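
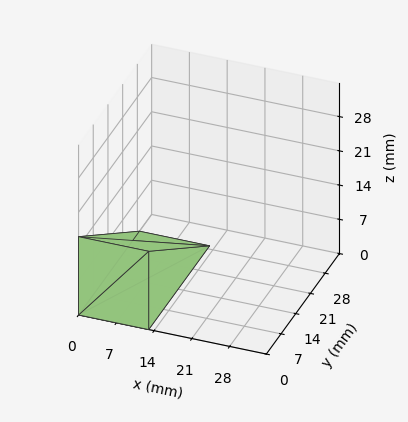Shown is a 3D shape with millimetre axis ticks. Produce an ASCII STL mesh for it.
Reading the render: the shape is a wedge (ramp): 13 × 29 mm base, rising to 16 mm along the y=0 edge and sloping linearly to z=0 at y=29 (dimensions read to the nearest mm from the axis ticks). For the STL, each face is triangulated and given an outward normal.

solid part
  facet normal 0.0000 0.0000 -1.0000
    outer loop
      vertex 13.0 29.0 0.0
      vertex 13.0 0.0 0.0
      vertex 0.0 0.0 0.0
    endloop
  endfacet
  facet normal 0.0000 0.0000 -1.0000
    outer loop
      vertex 0.0 29.0 0.0
      vertex 13.0 29.0 0.0
      vertex 0.0 0.0 0.0
    endloop
  endfacet
  facet normal 0.0000 -1.0000 0.0000
    outer loop
      vertex 0.0 0.0 0.0
      vertex 13.0 0.0 0.0
      vertex 13.0 0.0 16.0
    endloop
  endfacet
  facet normal 0.0000 -1.0000 0.0000
    outer loop
      vertex 0.0 0.0 0.0
      vertex 13.0 0.0 16.0
      vertex 0.0 0.0 16.0
    endloop
  endfacet
  facet normal 0.0000 0.4831 0.8756
    outer loop
      vertex 0.0 0.0 16.0
      vertex 13.0 0.0 16.0
      vertex 13.0 29.0 0.0
    endloop
  endfacet
  facet normal 0.0000 0.4831 0.8756
    outer loop
      vertex 0.0 0.0 16.0
      vertex 13.0 29.0 0.0
      vertex 0.0 29.0 0.0
    endloop
  endfacet
  facet normal -1.0000 0.0000 0.0000
    outer loop
      vertex 0.0 0.0 16.0
      vertex 0.0 29.0 0.0
      vertex 0.0 0.0 0.0
    endloop
  endfacet
  facet normal 1.0000 0.0000 0.0000
    outer loop
      vertex 13.0 0.0 0.0
      vertex 13.0 29.0 0.0
      vertex 13.0 0.0 16.0
    endloop
  endfacet
endsolid part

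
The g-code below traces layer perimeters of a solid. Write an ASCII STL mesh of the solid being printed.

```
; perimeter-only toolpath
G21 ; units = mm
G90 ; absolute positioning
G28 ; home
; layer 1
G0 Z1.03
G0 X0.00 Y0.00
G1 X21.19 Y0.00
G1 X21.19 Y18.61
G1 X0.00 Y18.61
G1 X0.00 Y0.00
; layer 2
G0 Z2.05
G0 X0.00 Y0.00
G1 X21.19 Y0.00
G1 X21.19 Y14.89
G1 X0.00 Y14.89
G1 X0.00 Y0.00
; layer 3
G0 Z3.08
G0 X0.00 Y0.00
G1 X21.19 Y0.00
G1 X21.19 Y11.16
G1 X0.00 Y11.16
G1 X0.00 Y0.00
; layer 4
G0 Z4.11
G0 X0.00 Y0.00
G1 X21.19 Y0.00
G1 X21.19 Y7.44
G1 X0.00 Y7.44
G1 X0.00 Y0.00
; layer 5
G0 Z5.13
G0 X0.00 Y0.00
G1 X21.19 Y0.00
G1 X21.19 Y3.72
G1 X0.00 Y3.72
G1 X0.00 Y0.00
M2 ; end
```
solid part
  facet normal 0.0000 0.0000 -1.0000
    outer loop
      vertex 21.19 22.33 0.00
      vertex 21.19 0.00 0.00
      vertex 0.00 0.00 0.00
    endloop
  endfacet
  facet normal 0.0000 0.0000 -1.0000
    outer loop
      vertex 0.00 22.33 0.00
      vertex 21.19 22.33 0.00
      vertex 0.00 0.00 0.00
    endloop
  endfacet
  facet normal 0.0000 -1.0000 0.0000
    outer loop
      vertex 0.00 0.00 0.00
      vertex 21.19 0.00 0.00
      vertex 21.19 0.00 6.16
    endloop
  endfacet
  facet normal 0.0000 -1.0000 0.0000
    outer loop
      vertex 0.00 0.00 0.00
      vertex 21.19 0.00 6.16
      vertex 0.00 0.00 6.16
    endloop
  endfacet
  facet normal 0.0000 0.2659 0.9640
    outer loop
      vertex 0.00 0.00 6.16
      vertex 21.19 0.00 6.16
      vertex 21.19 22.33 0.00
    endloop
  endfacet
  facet normal 0.0000 0.2659 0.9640
    outer loop
      vertex 0.00 0.00 6.16
      vertex 21.19 22.33 0.00
      vertex 0.00 22.33 0.00
    endloop
  endfacet
  facet normal -1.0000 0.0000 0.0000
    outer loop
      vertex 0.00 0.00 6.16
      vertex 0.00 22.33 0.00
      vertex 0.00 0.00 0.00
    endloop
  endfacet
  facet normal 1.0000 0.0000 0.0000
    outer loop
      vertex 21.19 0.00 0.00
      vertex 21.19 22.33 0.00
      vertex 21.19 0.00 6.16
    endloop
  endfacet
endsolid part

The G0 Z moves step by Δz≈1.03 mm. The G1 loops shrink linearly with z, so the solid tapers from its base footprint up to z≈6.16. Closing with a flat bottom cap and the tapered top and triangulating gives 8 facets — a wedge (ramp): 21.2 × 22.3 mm base, rising to 6.16 mm along the y=0 edge and sloping linearly to z=0 at y=22.3.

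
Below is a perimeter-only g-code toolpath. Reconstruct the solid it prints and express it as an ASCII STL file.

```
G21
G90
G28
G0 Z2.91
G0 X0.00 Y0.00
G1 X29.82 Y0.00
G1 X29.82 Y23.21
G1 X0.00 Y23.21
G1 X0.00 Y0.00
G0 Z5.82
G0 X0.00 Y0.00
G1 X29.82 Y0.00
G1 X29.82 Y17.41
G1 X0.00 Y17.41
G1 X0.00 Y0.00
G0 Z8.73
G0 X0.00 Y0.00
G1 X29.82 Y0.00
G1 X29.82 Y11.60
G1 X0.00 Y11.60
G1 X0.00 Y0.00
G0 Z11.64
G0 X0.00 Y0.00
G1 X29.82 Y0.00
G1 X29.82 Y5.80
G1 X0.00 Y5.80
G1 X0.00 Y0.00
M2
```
solid part
  facet normal 0.0000 0.0000 -1.0000
    outer loop
      vertex 29.82 29.01 0.00
      vertex 29.82 0.00 0.00
      vertex 0.00 0.00 0.00
    endloop
  endfacet
  facet normal 0.0000 0.0000 -1.0000
    outer loop
      vertex 0.00 29.01 0.00
      vertex 29.82 29.01 0.00
      vertex 0.00 0.00 0.00
    endloop
  endfacet
  facet normal 0.0000 -1.0000 0.0000
    outer loop
      vertex 0.00 0.00 0.00
      vertex 29.82 0.00 0.00
      vertex 29.82 0.00 14.55
    endloop
  endfacet
  facet normal 0.0000 -1.0000 0.0000
    outer loop
      vertex 0.00 0.00 0.00
      vertex 29.82 0.00 14.55
      vertex 0.00 0.00 14.55
    endloop
  endfacet
  facet normal 0.0000 0.4483 0.8939
    outer loop
      vertex 0.00 0.00 14.55
      vertex 29.82 0.00 14.55
      vertex 29.82 29.01 0.00
    endloop
  endfacet
  facet normal 0.0000 0.4483 0.8939
    outer loop
      vertex 0.00 0.00 14.55
      vertex 29.82 29.01 0.00
      vertex 0.00 29.01 0.00
    endloop
  endfacet
  facet normal -1.0000 0.0000 0.0000
    outer loop
      vertex 0.00 0.00 14.55
      vertex 0.00 29.01 0.00
      vertex 0.00 0.00 0.00
    endloop
  endfacet
  facet normal 1.0000 0.0000 0.0000
    outer loop
      vertex 29.82 0.00 0.00
      vertex 29.82 29.01 0.00
      vertex 29.82 0.00 14.55
    endloop
  endfacet
endsolid part

The G0 Z moves step by Δz≈2.91 mm. The G1 loops shrink linearly with z, so the solid tapers from its base footprint up to z≈14.6. Closing with a flat bottom cap and the tapered top and triangulating gives 8 facets — a wedge (ramp): 29.8 × 29 mm base, rising to 14.6 mm along the y=0 edge and sloping linearly to z=0 at y=29.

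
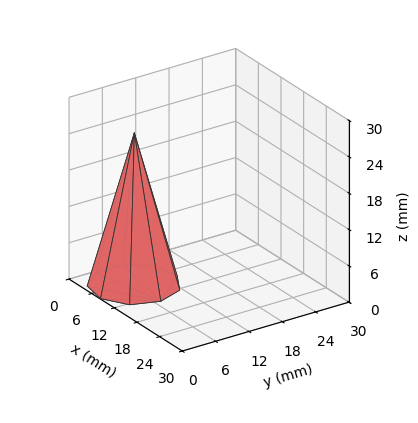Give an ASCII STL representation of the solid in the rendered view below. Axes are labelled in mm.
Reading the render: the shape is a regular 9-sided pyramid, base circumscribed radius ≈ 7 mm, apex at z ≈ 25 mm (dimensions read to the nearest mm from the axis ticks). For the STL, each face is triangulated and given an outward normal.

solid part
  facet normal 0.0000 0.0000 -1.0000
    outer loop
      vertex 8.2 13.9 0.0
      vertex 12.4 11.5 0.0
      vertex 14.0 7.0 0.0
    endloop
  endfacet
  facet normal 0.0000 0.0000 -1.0000
    outer loop
      vertex 3.5 13.1 0.0
      vertex 8.2 13.9 0.0
      vertex 14.0 7.0 0.0
    endloop
  endfacet
  facet normal 0.0000 0.0000 -1.0000
    outer loop
      vertex 0.4 9.4 0.0
      vertex 3.5 13.1 0.0
      vertex 14.0 7.0 0.0
    endloop
  endfacet
  facet normal 0.0000 0.0000 -1.0000
    outer loop
      vertex 0.4 4.6 0.0
      vertex 0.4 9.4 0.0
      vertex 14.0 7.0 0.0
    endloop
  endfacet
  facet normal 0.0000 0.0000 -1.0000
    outer loop
      vertex 3.5 0.9 0.0
      vertex 0.4 4.6 0.0
      vertex 14.0 7.0 0.0
    endloop
  endfacet
  facet normal 0.0000 0.0000 -1.0000
    outer loop
      vertex 8.2 0.1 0.0
      vertex 3.5 0.9 0.0
      vertex 14.0 7.0 0.0
    endloop
  endfacet
  facet normal 0.0000 0.0000 -1.0000
    outer loop
      vertex 12.4 2.5 0.0
      vertex 8.2 0.1 0.0
      vertex 14.0 7.0 0.0
    endloop
  endfacet
  facet normal 0.9110 0.3239 0.2551
    outer loop
      vertex 14.0 7.0 0.0
      vertex 12.4 11.5 0.0
      vertex 7.0 7.0 25.0
    endloop
  endfacet
  facet normal 0.4798 0.8396 0.2548
    outer loop
      vertex 12.4 11.5 0.0
      vertex 8.2 13.9 0.0
      vertex 7.0 7.0 25.0
    endloop
  endfacet
  facet normal -0.1622 0.9532 0.2553
    outer loop
      vertex 8.2 13.9 0.0
      vertex 3.5 13.1 0.0
      vertex 7.0 7.0 25.0
    endloop
  endfacet
  facet normal -0.7411 0.6209 0.2553
    outer loop
      vertex 3.5 13.1 0.0
      vertex 0.4 9.4 0.0
      vertex 7.0 7.0 25.0
    endloop
  endfacet
  facet normal -0.9669 0.0000 0.2553
    outer loop
      vertex 0.4 9.4 0.0
      vertex 0.4 4.6 0.0
      vertex 7.0 7.0 25.0
    endloop
  endfacet
  facet normal -0.7411 -0.6209 0.2553
    outer loop
      vertex 0.4 4.6 0.0
      vertex 3.5 0.9 0.0
      vertex 7.0 7.0 25.0
    endloop
  endfacet
  facet normal -0.1622 -0.9532 0.2553
    outer loop
      vertex 3.5 0.9 0.0
      vertex 8.2 0.1 0.0
      vertex 7.0 7.0 25.0
    endloop
  endfacet
  facet normal 0.4798 -0.8396 0.2548
    outer loop
      vertex 8.2 0.1 0.0
      vertex 12.4 2.5 0.0
      vertex 7.0 7.0 25.0
    endloop
  endfacet
  facet normal 0.9110 -0.3239 0.2551
    outer loop
      vertex 12.4 2.5 0.0
      vertex 14.0 7.0 0.0
      vertex 7.0 7.0 25.0
    endloop
  endfacet
endsolid part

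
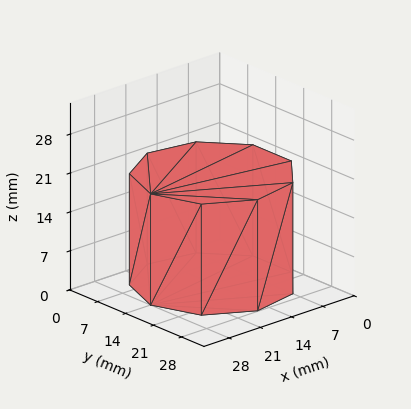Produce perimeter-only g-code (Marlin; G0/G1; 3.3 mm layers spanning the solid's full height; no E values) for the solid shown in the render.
Reading the render: the shape is a regular 9-sided prism (a cylinder approximated with 9 flat sides), circumscribed radius ≈ 14 mm, height ≈ 20 mm (dimensions read to the nearest mm from the axis ticks). For the g-code, the solid's height is divided into equal slices at the stated Δz and each level perimeter traced with G1 moves after a G0 lift.

; perimeter-only toolpath
G21 ; units = mm
G90 ; absolute positioning
G28 ; home
; layer 1
G0 Z3.3
G0 X28.0 Y14.0
G1 X24.7 Y23.0
G1 X16.4 Y27.8
G1 X7.0 Y26.1
G1 X0.8 Y18.8
G1 X0.8 Y9.2
G1 X7.0 Y1.9
G1 X16.4 Y0.2
G1 X24.7 Y5.0
G1 X28.0 Y14.0
; layer 2
G0 Z6.7
G0 X28.0 Y14.0
G1 X24.7 Y23.0
G1 X16.4 Y27.8
G1 X7.0 Y26.1
G1 X0.8 Y18.8
G1 X0.8 Y9.2
G1 X7.0 Y1.9
G1 X16.4 Y0.2
G1 X24.7 Y5.0
G1 X28.0 Y14.0
; layer 3
G0 Z10.0
G0 X28.0 Y14.0
G1 X24.7 Y23.0
G1 X16.4 Y27.8
G1 X7.0 Y26.1
G1 X0.8 Y18.8
G1 X0.8 Y9.2
G1 X7.0 Y1.9
G1 X16.4 Y0.2
G1 X24.7 Y5.0
G1 X28.0 Y14.0
; layer 4
G0 Z13.3
G0 X28.0 Y14.0
G1 X24.7 Y23.0
G1 X16.4 Y27.8
G1 X7.0 Y26.1
G1 X0.8 Y18.8
G1 X0.8 Y9.2
G1 X7.0 Y1.9
G1 X16.4 Y0.2
G1 X24.7 Y5.0
G1 X28.0 Y14.0
; layer 5
G0 Z16.7
G0 X28.0 Y14.0
G1 X24.7 Y23.0
G1 X16.4 Y27.8
G1 X7.0 Y26.1
G1 X0.8 Y18.8
G1 X0.8 Y9.2
G1 X7.0 Y1.9
G1 X16.4 Y0.2
G1 X24.7 Y5.0
G1 X28.0 Y14.0
; layer 6
G0 Z20.0
G0 X28.0 Y14.0
G1 X24.7 Y23.0
G1 X16.4 Y27.8
G1 X7.0 Y26.1
G1 X0.8 Y18.8
G1 X0.8 Y9.2
G1 X7.0 Y1.9
G1 X16.4 Y0.2
G1 X24.7 Y5.0
G1 X28.0 Y14.0
M2 ; end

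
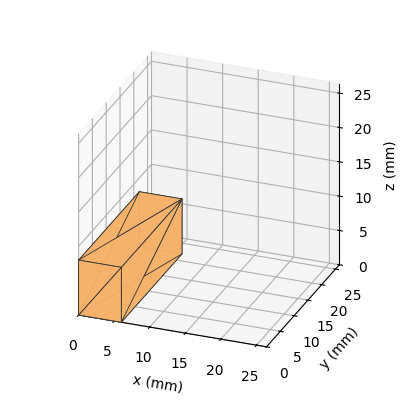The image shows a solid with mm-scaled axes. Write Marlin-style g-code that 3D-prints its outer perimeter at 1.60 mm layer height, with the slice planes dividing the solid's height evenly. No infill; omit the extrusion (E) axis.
Reading the render: the shape is a rectangular box, roughly 6 × 22 mm footprint and 8 mm tall (dimensions read to the nearest mm from the axis ticks). For the g-code, the solid's height is divided into equal slices at the stated Δz and each level perimeter traced with G1 moves after a G0 lift.

; perimeter-only toolpath
G21 ; units = mm
G90 ; absolute positioning
G28 ; home
; layer 1
G0 Z1.60
G0 X0.00 Y0.00
G1 X6.00 Y0.00
G1 X6.00 Y22.00
G1 X0.00 Y22.00
G1 X0.00 Y0.00
; layer 2
G0 Z3.20
G0 X0.00 Y0.00
G1 X6.00 Y0.00
G1 X6.00 Y22.00
G1 X0.00 Y22.00
G1 X0.00 Y0.00
; layer 3
G0 Z4.80
G0 X0.00 Y0.00
G1 X6.00 Y0.00
G1 X6.00 Y22.00
G1 X0.00 Y22.00
G1 X0.00 Y0.00
; layer 4
G0 Z6.40
G0 X0.00 Y0.00
G1 X6.00 Y0.00
G1 X6.00 Y22.00
G1 X0.00 Y22.00
G1 X0.00 Y0.00
; layer 5
G0 Z8.00
G0 X0.00 Y0.00
G1 X6.00 Y0.00
G1 X6.00 Y22.00
G1 X0.00 Y22.00
G1 X0.00 Y0.00
M2 ; end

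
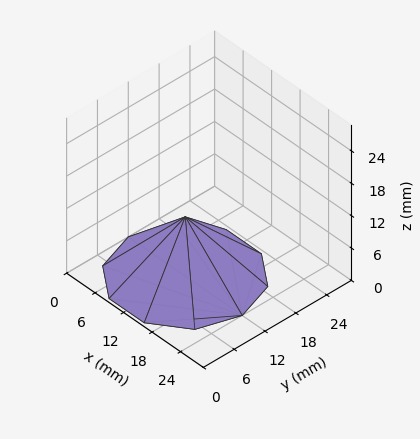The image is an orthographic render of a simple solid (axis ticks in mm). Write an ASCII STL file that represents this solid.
Reading the render: the shape is a regular 10-sided pyramid, base circumscribed radius ≈ 12 mm, apex at z ≈ 11 mm (dimensions read to the nearest mm from the axis ticks). For the STL, each face is triangulated and given an outward normal.

solid part
  facet normal 0.0000 0.0000 -1.0000
    outer loop
      vertex 15.7 23.4 0.0
      vertex 21.7 19.1 0.0
      vertex 24.0 12.0 0.0
    endloop
  endfacet
  facet normal 0.0000 0.0000 -1.0000
    outer loop
      vertex 8.3 23.4 0.0
      vertex 15.7 23.4 0.0
      vertex 24.0 12.0 0.0
    endloop
  endfacet
  facet normal 0.0000 0.0000 -1.0000
    outer loop
      vertex 2.3 19.1 0.0
      vertex 8.3 23.4 0.0
      vertex 24.0 12.0 0.0
    endloop
  endfacet
  facet normal 0.0000 0.0000 -1.0000
    outer loop
      vertex 0.0 12.0 0.0
      vertex 2.3 19.1 0.0
      vertex 24.0 12.0 0.0
    endloop
  endfacet
  facet normal 0.0000 0.0000 -1.0000
    outer loop
      vertex 2.3 4.9 0.0
      vertex 0.0 12.0 0.0
      vertex 24.0 12.0 0.0
    endloop
  endfacet
  facet normal 0.0000 0.0000 -1.0000
    outer loop
      vertex 8.3 0.6 0.0
      vertex 2.3 4.9 0.0
      vertex 24.0 12.0 0.0
    endloop
  endfacet
  facet normal 0.0000 0.0000 -1.0000
    outer loop
      vertex 15.7 0.6 0.0
      vertex 8.3 0.6 0.0
      vertex 24.0 12.0 0.0
    endloop
  endfacet
  facet normal 0.0000 0.0000 -1.0000
    outer loop
      vertex 21.7 4.9 0.0
      vertex 15.7 0.6 0.0
      vertex 24.0 12.0 0.0
    endloop
  endfacet
  facet normal 0.6601 0.2138 0.7201
    outer loop
      vertex 24.0 12.0 0.0
      vertex 21.7 19.1 0.0
      vertex 12.0 12.0 11.0
    endloop
  endfacet
  facet normal 0.4041 0.5638 0.7203
    outer loop
      vertex 21.7 19.1 0.0
      vertex 15.7 23.4 0.0
      vertex 12.0 12.0 11.0
    endloop
  endfacet
  facet normal 0.0000 0.6944 0.7196
    outer loop
      vertex 15.7 23.4 0.0
      vertex 8.3 23.4 0.0
      vertex 12.0 12.0 11.0
    endloop
  endfacet
  facet normal -0.4041 0.5638 0.7203
    outer loop
      vertex 8.3 23.4 0.0
      vertex 2.3 19.1 0.0
      vertex 12.0 12.0 11.0
    endloop
  endfacet
  facet normal -0.6601 0.2138 0.7201
    outer loop
      vertex 2.3 19.1 0.0
      vertex 0.0 12.0 0.0
      vertex 12.0 12.0 11.0
    endloop
  endfacet
  facet normal -0.6601 -0.2138 0.7201
    outer loop
      vertex 0.0 12.0 0.0
      vertex 2.3 4.9 0.0
      vertex 12.0 12.0 11.0
    endloop
  endfacet
  facet normal -0.4041 -0.5638 0.7203
    outer loop
      vertex 2.3 4.9 0.0
      vertex 8.3 0.6 0.0
      vertex 12.0 12.0 11.0
    endloop
  endfacet
  facet normal 0.0000 -0.6944 0.7196
    outer loop
      vertex 8.3 0.6 0.0
      vertex 15.7 0.6 0.0
      vertex 12.0 12.0 11.0
    endloop
  endfacet
  facet normal 0.4041 -0.5638 0.7203
    outer loop
      vertex 15.7 0.6 0.0
      vertex 21.7 4.9 0.0
      vertex 12.0 12.0 11.0
    endloop
  endfacet
  facet normal 0.6601 -0.2138 0.7201
    outer loop
      vertex 21.7 4.9 0.0
      vertex 24.0 12.0 0.0
      vertex 12.0 12.0 11.0
    endloop
  endfacet
endsolid part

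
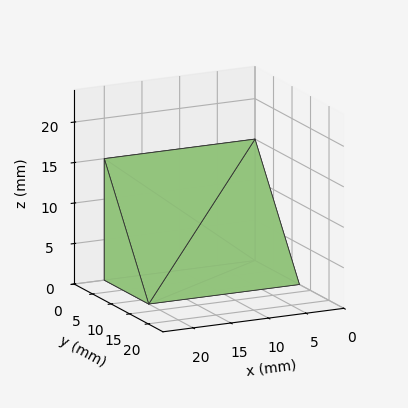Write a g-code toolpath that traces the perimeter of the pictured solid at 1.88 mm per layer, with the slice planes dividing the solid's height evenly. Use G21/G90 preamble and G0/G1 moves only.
Reading the render: the shape is a wedge (ramp): 20 × 12 mm base, rising to 15 mm along the y=0 edge and sloping linearly to z=0 at y=12 (dimensions read to the nearest mm from the axis ticks). For the g-code, the solid's height is divided into equal slices at the stated Δz and each level perimeter traced with G1 moves after a G0 lift.

; perimeter-only toolpath
G21 ; units = mm
G90 ; absolute positioning
G28 ; home
; layer 1
G0 Z1.88
G0 X0.00 Y0.00
G1 X20.00 Y0.00
G1 X20.00 Y10.50
G1 X0.00 Y10.50
G1 X0.00 Y0.00
; layer 2
G0 Z3.75
G0 X0.00 Y0.00
G1 X20.00 Y0.00
G1 X20.00 Y9.00
G1 X0.00 Y9.00
G1 X0.00 Y0.00
; layer 3
G0 Z5.62
G0 X0.00 Y0.00
G1 X20.00 Y0.00
G1 X20.00 Y7.50
G1 X0.00 Y7.50
G1 X0.00 Y0.00
; layer 4
G0 Z7.50
G0 X0.00 Y0.00
G1 X20.00 Y0.00
G1 X20.00 Y6.00
G1 X0.00 Y6.00
G1 X0.00 Y0.00
; layer 5
G0 Z9.38
G0 X0.00 Y0.00
G1 X20.00 Y0.00
G1 X20.00 Y4.50
G1 X0.00 Y4.50
G1 X0.00 Y0.00
; layer 6
G0 Z11.25
G0 X0.00 Y0.00
G1 X20.00 Y0.00
G1 X20.00 Y3.00
G1 X0.00 Y3.00
G1 X0.00 Y0.00
; layer 7
G0 Z13.12
G0 X0.00 Y0.00
G1 X20.00 Y0.00
G1 X20.00 Y1.50
G1 X0.00 Y1.50
G1 X0.00 Y0.00
M2 ; end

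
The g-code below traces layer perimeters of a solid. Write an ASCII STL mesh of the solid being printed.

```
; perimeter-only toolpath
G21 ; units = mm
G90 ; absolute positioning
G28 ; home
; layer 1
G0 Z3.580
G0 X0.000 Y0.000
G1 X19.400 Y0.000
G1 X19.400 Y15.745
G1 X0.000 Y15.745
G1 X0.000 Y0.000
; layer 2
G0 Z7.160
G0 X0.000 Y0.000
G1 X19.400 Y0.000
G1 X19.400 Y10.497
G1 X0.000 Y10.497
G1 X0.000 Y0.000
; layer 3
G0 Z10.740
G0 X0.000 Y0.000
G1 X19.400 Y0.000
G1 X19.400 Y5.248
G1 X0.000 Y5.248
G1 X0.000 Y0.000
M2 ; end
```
solid part
  facet normal 0.0000 0.0000 -1.0000
    outer loop
      vertex 19.400 20.994 0.000
      vertex 19.400 0.000 0.000
      vertex 0.000 0.000 0.000
    endloop
  endfacet
  facet normal 0.0000 0.0000 -1.0000
    outer loop
      vertex 0.000 20.994 0.000
      vertex 19.400 20.994 0.000
      vertex 0.000 0.000 0.000
    endloop
  endfacet
  facet normal 0.0000 -1.0000 0.0000
    outer loop
      vertex 0.000 0.000 0.000
      vertex 19.400 0.000 0.000
      vertex 19.400 0.000 14.320
    endloop
  endfacet
  facet normal 0.0000 -1.0000 0.0000
    outer loop
      vertex 0.000 0.000 0.000
      vertex 19.400 0.000 14.320
      vertex 0.000 0.000 14.320
    endloop
  endfacet
  facet normal 0.0000 0.5635 0.8261
    outer loop
      vertex 0.000 0.000 14.320
      vertex 19.400 0.000 14.320
      vertex 19.400 20.994 0.000
    endloop
  endfacet
  facet normal 0.0000 0.5635 0.8261
    outer loop
      vertex 0.000 0.000 14.320
      vertex 19.400 20.994 0.000
      vertex 0.000 20.994 0.000
    endloop
  endfacet
  facet normal -1.0000 0.0000 0.0000
    outer loop
      vertex 0.000 0.000 14.320
      vertex 0.000 20.994 0.000
      vertex 0.000 0.000 0.000
    endloop
  endfacet
  facet normal 1.0000 0.0000 0.0000
    outer loop
      vertex 19.400 0.000 0.000
      vertex 19.400 20.994 0.000
      vertex 19.400 0.000 14.320
    endloop
  endfacet
endsolid part

The G0 Z moves step by Δz≈3.580 mm. The G1 loops shrink linearly with z, so the solid tapers from its base footprint up to z≈14.3. Closing with a flat bottom cap and the tapered top and triangulating gives 8 facets — a wedge (ramp): 19.4 × 21 mm base, rising to 14.3 mm along the y=0 edge and sloping linearly to z=0 at y=21.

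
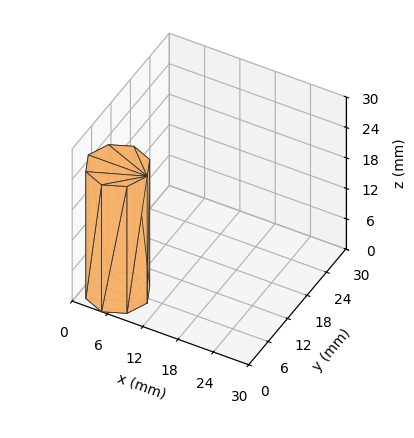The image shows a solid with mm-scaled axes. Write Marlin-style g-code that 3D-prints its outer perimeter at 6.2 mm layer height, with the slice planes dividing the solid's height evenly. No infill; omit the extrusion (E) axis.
Reading the render: the shape is a regular 8-sided prism (a cylinder approximated with 8 flat sides), circumscribed radius ≈ 5 mm, height ≈ 25 mm (dimensions read to the nearest mm from the axis ticks). For the g-code, the solid's height is divided into equal slices at the stated Δz and each level perimeter traced with G1 moves after a G0 lift.

; perimeter-only toolpath
G21 ; units = mm
G90 ; absolute positioning
G28 ; home
; layer 1
G0 Z6.2
G0 X10.0 Y5.0
G1 X8.5 Y8.5
G1 X5.0 Y10.0
G1 X1.5 Y8.5
G1 X0.0 Y5.0
G1 X1.5 Y1.5
G1 X5.0 Y0.0
G1 X8.5 Y1.5
G1 X10.0 Y5.0
; layer 2
G0 Z12.5
G0 X10.0 Y5.0
G1 X8.5 Y8.5
G1 X5.0 Y10.0
G1 X1.5 Y8.5
G1 X0.0 Y5.0
G1 X1.5 Y1.5
G1 X5.0 Y0.0
G1 X8.5 Y1.5
G1 X10.0 Y5.0
; layer 3
G0 Z18.8
G0 X10.0 Y5.0
G1 X8.5 Y8.5
G1 X5.0 Y10.0
G1 X1.5 Y8.5
G1 X0.0 Y5.0
G1 X1.5 Y1.5
G1 X5.0 Y0.0
G1 X8.5 Y1.5
G1 X10.0 Y5.0
; layer 4
G0 Z25.0
G0 X10.0 Y5.0
G1 X8.5 Y8.5
G1 X5.0 Y10.0
G1 X1.5 Y8.5
G1 X0.0 Y5.0
G1 X1.5 Y1.5
G1 X5.0 Y0.0
G1 X8.5 Y1.5
G1 X10.0 Y5.0
M2 ; end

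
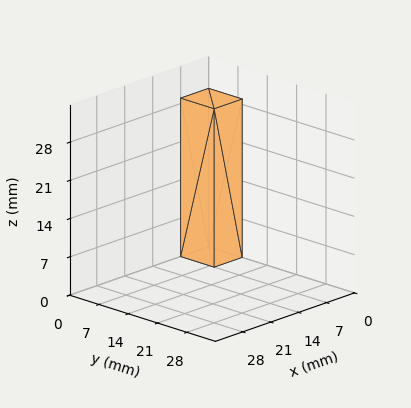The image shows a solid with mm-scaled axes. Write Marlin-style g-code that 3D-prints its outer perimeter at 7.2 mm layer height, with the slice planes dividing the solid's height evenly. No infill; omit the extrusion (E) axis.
Reading the render: the shape is a rectangular box, roughly 7 × 8 mm footprint and 29 mm tall (dimensions read to the nearest mm from the axis ticks). For the g-code, the solid's height is divided into equal slices at the stated Δz and each level perimeter traced with G1 moves after a G0 lift.

; perimeter-only toolpath
G21 ; units = mm
G90 ; absolute positioning
G28 ; home
; layer 1
G0 Z7.2
G0 X0.0 Y0.0
G1 X7.0 Y0.0
G1 X7.0 Y8.0
G1 X0.0 Y8.0
G1 X0.0 Y0.0
; layer 2
G0 Z14.5
G0 X0.0 Y0.0
G1 X7.0 Y0.0
G1 X7.0 Y8.0
G1 X0.0 Y8.0
G1 X0.0 Y0.0
; layer 3
G0 Z21.8
G0 X0.0 Y0.0
G1 X7.0 Y0.0
G1 X7.0 Y8.0
G1 X0.0 Y8.0
G1 X0.0 Y0.0
; layer 4
G0 Z29.0
G0 X0.0 Y0.0
G1 X7.0 Y0.0
G1 X7.0 Y8.0
G1 X0.0 Y8.0
G1 X0.0 Y0.0
M2 ; end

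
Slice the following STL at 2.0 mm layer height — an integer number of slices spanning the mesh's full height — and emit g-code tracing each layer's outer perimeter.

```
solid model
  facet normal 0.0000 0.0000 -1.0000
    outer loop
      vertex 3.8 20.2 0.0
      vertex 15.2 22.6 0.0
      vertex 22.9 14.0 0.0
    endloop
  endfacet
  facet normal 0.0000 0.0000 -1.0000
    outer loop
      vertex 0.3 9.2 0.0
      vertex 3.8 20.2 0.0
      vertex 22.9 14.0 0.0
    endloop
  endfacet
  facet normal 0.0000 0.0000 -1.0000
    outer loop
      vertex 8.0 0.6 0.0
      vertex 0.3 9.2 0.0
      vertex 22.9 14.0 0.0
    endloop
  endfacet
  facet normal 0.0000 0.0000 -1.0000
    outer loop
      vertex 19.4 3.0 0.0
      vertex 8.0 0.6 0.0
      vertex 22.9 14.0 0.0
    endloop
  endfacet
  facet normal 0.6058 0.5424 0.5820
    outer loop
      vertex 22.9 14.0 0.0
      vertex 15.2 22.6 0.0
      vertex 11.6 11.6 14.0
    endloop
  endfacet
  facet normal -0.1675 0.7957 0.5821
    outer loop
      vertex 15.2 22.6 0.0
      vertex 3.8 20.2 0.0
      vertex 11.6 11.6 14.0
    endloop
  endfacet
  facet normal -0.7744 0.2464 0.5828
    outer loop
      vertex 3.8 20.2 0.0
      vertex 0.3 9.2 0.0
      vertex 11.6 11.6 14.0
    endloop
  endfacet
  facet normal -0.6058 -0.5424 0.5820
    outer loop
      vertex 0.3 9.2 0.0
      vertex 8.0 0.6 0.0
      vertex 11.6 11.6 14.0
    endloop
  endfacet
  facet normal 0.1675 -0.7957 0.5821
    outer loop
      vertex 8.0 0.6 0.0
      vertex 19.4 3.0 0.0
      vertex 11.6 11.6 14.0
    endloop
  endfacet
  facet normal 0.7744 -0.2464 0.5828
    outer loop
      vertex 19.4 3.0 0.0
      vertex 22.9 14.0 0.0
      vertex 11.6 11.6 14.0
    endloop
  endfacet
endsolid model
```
; perimeter-only toolpath
G21 ; units = mm
G90 ; absolute positioning
G28 ; home
; layer 1
G0 Z2.0
G0 X21.3 Y13.7
G1 X14.7 Y21.0
G1 X4.9 Y19.0
G1 X1.9 Y9.5
G1 X8.5 Y2.2
G1 X18.3 Y4.2
G1 X21.3 Y13.7
; layer 2
G0 Z4.0
G0 X19.7 Y13.3
G1 X14.2 Y19.5
G1 X6.0 Y17.7
G1 X3.5 Y9.9
G1 X9.0 Y3.7
G1 X17.2 Y5.5
G1 X19.7 Y13.3
; layer 3
G0 Z6.0
G0 X18.1 Y13.0
G1 X13.7 Y17.9
G1 X7.1 Y16.5
G1 X5.1 Y10.2
G1 X9.5 Y5.3
G1 X16.1 Y6.7
G1 X18.1 Y13.0
; layer 4
G0 Z8.0
G0 X16.4 Y12.6
G1 X13.1 Y16.3
G1 X8.3 Y15.3
G1 X6.8 Y10.6
G1 X10.1 Y6.9
G1 X14.9 Y7.9
G1 X16.4 Y12.6
; layer 5
G0 Z10.0
G0 X14.8 Y12.3
G1 X12.6 Y14.7
G1 X9.4 Y14.1
G1 X8.4 Y10.9
G1 X10.6 Y8.5
G1 X13.8 Y9.1
G1 X14.8 Y12.3
; layer 6
G0 Z12.0
G0 X13.2 Y11.9
G1 X12.1 Y13.2
G1 X10.5 Y12.8
G1 X10.0 Y11.3
G1 X11.1 Y10.0
G1 X12.7 Y10.4
G1 X13.2 Y11.9
M2 ; end

The solid is a regular 6-sided pyramid, base circumscribed radius ≈ 11.6 mm, apex at z ≈ 14 mm. Slicing at Δz = 2.0 mm — 7 equal slices spanning the solid's height, so layer i sits at z = i·h/7 — gives 6 non-empty perimeters. Each is a 6-segment closed polygon; G0 lifts to the layer z and rapids to the start vertex, then G1 traces the edges. The cross-section shrinks linearly with z (the slice at the apex is degenerate and omitted).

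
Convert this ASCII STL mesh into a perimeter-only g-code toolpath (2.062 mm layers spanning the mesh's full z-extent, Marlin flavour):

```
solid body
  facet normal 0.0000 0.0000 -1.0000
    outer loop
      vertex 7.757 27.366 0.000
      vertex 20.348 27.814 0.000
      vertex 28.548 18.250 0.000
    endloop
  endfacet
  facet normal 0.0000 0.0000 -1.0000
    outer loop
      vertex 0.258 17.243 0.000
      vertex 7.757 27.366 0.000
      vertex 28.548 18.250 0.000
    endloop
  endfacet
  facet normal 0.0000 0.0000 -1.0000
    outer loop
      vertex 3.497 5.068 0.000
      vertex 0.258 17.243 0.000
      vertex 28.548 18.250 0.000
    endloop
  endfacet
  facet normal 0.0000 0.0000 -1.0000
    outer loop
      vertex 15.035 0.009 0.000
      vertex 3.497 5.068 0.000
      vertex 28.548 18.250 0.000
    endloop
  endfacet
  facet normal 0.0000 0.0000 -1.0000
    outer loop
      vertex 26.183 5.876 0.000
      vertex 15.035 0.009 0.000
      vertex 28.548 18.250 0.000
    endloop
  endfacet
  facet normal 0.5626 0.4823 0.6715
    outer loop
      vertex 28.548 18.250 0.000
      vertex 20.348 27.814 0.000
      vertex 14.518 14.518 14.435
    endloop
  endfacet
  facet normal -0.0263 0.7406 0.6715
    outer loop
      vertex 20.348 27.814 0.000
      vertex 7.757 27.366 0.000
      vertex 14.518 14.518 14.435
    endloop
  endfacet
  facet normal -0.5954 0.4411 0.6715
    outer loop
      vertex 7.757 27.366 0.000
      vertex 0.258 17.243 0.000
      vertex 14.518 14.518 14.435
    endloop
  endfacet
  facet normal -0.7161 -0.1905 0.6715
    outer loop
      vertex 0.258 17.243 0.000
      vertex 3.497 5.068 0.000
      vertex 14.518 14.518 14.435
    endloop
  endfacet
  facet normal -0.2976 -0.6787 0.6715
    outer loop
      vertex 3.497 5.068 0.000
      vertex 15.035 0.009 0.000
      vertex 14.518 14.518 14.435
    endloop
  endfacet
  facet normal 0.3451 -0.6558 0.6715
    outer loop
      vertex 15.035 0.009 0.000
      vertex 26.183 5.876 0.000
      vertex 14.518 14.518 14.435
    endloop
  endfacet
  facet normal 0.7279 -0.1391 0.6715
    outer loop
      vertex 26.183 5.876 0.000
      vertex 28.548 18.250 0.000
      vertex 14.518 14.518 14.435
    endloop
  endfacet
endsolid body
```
; perimeter-only toolpath
G21 ; units = mm
G90 ; absolute positioning
G28 ; home
; layer 1
G0 Z2.062
G0 X26.544 Y17.717
G1 X19.515 Y25.915
G1 X8.723 Y25.531
G1 X2.295 Y16.854
G1 X5.071 Y6.418
G1 X14.961 Y2.082
G1 X24.517 Y7.111
G1 X26.544 Y17.717
; layer 2
G0 Z4.124
G0 X24.539 Y17.184
G1 X18.682 Y24.015
G1 X9.689 Y23.695
G1 X4.332 Y16.464
G1 X6.646 Y7.768
G1 X14.887 Y4.154
G1 X22.850 Y8.345
G1 X24.539 Y17.184
; layer 3
G0 Z6.186
G0 X22.535 Y16.651
G1 X17.849 Y22.116
G1 X10.655 Y21.860
G1 X6.369 Y16.075
G1 X8.220 Y9.118
G1 X14.813 Y6.227
G1 X21.184 Y9.580
G1 X22.535 Y16.651
; layer 4
G0 Z8.249
G0 X20.531 Y16.117
G1 X17.017 Y20.216
G1 X11.620 Y20.024
G1 X8.407 Y15.686
G1 X9.795 Y10.468
G1 X14.740 Y8.300
G1 X19.517 Y10.814
G1 X20.531 Y16.117
; layer 5
G0 Z10.311
G0 X18.527 Y15.584
G1 X16.184 Y18.317
G1 X12.586 Y18.189
G1 X10.444 Y15.297
G1 X11.369 Y11.818
G1 X14.666 Y10.373
G1 X17.851 Y12.049
G1 X18.527 Y15.584
; layer 6
G0 Z12.373
G0 X16.522 Y15.051
G1 X15.351 Y16.417
G1 X13.552 Y16.353
G1 X12.481 Y14.907
G1 X12.944 Y13.168
G1 X14.592 Y12.445
G1 X16.184 Y13.283
G1 X16.522 Y15.051
M2 ; end

The solid is a regular 7-sided pyramid, base circumscribed radius ≈ 14.5 mm, apex at z ≈ 14.4 mm. Slicing at Δz = 2.062 mm — 7 equal slices spanning the solid's height, so layer i sits at z = i·h/7 — gives 6 non-empty perimeters. Each is a 7-segment closed polygon; G0 lifts to the layer z and rapids to the start vertex, then G1 traces the edges. The cross-section shrinks linearly with z (the slice at the apex is degenerate and omitted).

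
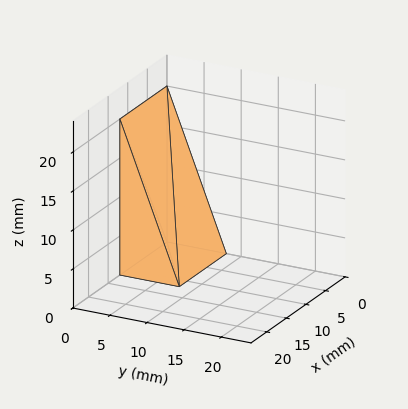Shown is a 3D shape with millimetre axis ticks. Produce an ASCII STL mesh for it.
Reading the render: the shape is a wedge (ramp): 12 × 8 mm base, rising to 20 mm along the y=0 edge and sloping linearly to z=0 at y=8 (dimensions read to the nearest mm from the axis ticks). For the STL, each face is triangulated and given an outward normal.

solid part
  facet normal 0.0000 0.0000 -1.0000
    outer loop
      vertex 12.000 8.000 0.000
      vertex 12.000 0.000 0.000
      vertex 0.000 0.000 0.000
    endloop
  endfacet
  facet normal 0.0000 0.0000 -1.0000
    outer loop
      vertex 0.000 8.000 0.000
      vertex 12.000 8.000 0.000
      vertex 0.000 0.000 0.000
    endloop
  endfacet
  facet normal 0.0000 -1.0000 0.0000
    outer loop
      vertex 0.000 0.000 0.000
      vertex 12.000 0.000 0.000
      vertex 12.000 0.000 20.000
    endloop
  endfacet
  facet normal 0.0000 -1.0000 0.0000
    outer loop
      vertex 0.000 0.000 0.000
      vertex 12.000 0.000 20.000
      vertex 0.000 0.000 20.000
    endloop
  endfacet
  facet normal 0.0000 0.9285 0.3714
    outer loop
      vertex 0.000 0.000 20.000
      vertex 12.000 0.000 20.000
      vertex 12.000 8.000 0.000
    endloop
  endfacet
  facet normal 0.0000 0.9285 0.3714
    outer loop
      vertex 0.000 0.000 20.000
      vertex 12.000 8.000 0.000
      vertex 0.000 8.000 0.000
    endloop
  endfacet
  facet normal -1.0000 0.0000 0.0000
    outer loop
      vertex 0.000 0.000 20.000
      vertex 0.000 8.000 0.000
      vertex 0.000 0.000 0.000
    endloop
  endfacet
  facet normal 1.0000 0.0000 0.0000
    outer loop
      vertex 12.000 0.000 0.000
      vertex 12.000 8.000 0.000
      vertex 12.000 0.000 20.000
    endloop
  endfacet
endsolid part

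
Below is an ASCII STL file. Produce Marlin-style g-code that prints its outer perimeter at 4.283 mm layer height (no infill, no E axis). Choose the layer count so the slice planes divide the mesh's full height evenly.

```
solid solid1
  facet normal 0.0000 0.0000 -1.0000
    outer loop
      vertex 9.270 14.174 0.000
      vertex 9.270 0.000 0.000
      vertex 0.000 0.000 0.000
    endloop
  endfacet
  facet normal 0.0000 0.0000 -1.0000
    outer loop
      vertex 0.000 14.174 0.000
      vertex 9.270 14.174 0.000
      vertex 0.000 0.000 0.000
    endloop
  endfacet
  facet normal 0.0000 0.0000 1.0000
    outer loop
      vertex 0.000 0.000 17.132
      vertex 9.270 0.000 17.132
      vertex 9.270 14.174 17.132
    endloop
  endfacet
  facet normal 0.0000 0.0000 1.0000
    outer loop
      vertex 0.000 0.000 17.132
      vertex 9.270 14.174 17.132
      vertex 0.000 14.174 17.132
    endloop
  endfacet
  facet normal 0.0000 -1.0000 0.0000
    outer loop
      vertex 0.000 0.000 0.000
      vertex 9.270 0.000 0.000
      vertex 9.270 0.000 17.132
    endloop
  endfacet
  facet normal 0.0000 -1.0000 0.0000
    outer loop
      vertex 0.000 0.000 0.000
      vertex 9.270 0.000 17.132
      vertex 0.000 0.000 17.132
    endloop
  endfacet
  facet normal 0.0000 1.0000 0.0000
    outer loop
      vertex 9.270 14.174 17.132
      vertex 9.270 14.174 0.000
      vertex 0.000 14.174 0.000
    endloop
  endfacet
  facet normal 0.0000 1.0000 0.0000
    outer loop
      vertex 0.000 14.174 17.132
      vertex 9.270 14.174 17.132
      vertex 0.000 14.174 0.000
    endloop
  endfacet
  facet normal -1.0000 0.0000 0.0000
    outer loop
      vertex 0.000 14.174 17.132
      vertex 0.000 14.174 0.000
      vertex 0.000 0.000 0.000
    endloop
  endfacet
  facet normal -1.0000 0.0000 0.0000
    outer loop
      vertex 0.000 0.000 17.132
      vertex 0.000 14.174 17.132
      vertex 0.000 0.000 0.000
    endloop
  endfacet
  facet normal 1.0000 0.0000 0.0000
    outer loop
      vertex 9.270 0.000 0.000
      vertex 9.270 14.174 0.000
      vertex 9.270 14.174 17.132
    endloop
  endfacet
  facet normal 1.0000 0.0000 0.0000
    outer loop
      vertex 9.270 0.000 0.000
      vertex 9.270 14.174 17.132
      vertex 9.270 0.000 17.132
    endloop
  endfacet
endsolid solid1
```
; perimeter-only toolpath
G21 ; units = mm
G90 ; absolute positioning
G28 ; home
; layer 1
G0 Z4.283
G0 X0.000 Y0.000
G1 X9.270 Y0.000
G1 X9.270 Y14.174
G1 X0.000 Y14.174
G1 X0.000 Y0.000
; layer 2
G0 Z8.566
G0 X0.000 Y0.000
G1 X9.270 Y0.000
G1 X9.270 Y14.174
G1 X0.000 Y14.174
G1 X0.000 Y0.000
; layer 3
G0 Z12.849
G0 X0.000 Y0.000
G1 X9.270 Y0.000
G1 X9.270 Y14.174
G1 X0.000 Y14.174
G1 X0.000 Y0.000
; layer 4
G0 Z17.132
G0 X0.000 Y0.000
G1 X9.270 Y0.000
G1 X9.270 Y14.174
G1 X0.000 Y14.174
G1 X0.000 Y0.000
M2 ; end

The solid is a rectangular box, roughly 9.27 × 14.2 mm footprint and 17.1 mm tall. Slicing at Δz = 4.283 mm — 4 equal slices spanning the solid's height, so layer i sits at z = i·h/4 — gives 4 non-empty perimeters. Each is a 4-segment closed polygon; G0 lifts to the layer z and rapids to the start vertex, then G1 traces the edges.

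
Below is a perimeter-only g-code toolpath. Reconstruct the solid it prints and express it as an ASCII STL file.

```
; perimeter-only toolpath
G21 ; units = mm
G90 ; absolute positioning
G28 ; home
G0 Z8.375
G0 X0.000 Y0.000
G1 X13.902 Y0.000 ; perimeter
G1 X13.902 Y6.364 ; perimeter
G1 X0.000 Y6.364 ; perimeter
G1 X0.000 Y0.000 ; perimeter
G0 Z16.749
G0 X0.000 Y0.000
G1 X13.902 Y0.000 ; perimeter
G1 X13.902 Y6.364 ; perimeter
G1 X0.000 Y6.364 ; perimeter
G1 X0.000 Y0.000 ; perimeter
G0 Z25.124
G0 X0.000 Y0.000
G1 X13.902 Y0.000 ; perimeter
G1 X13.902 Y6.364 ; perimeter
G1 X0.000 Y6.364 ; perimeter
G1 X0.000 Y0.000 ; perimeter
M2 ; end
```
solid part
  facet normal 0.0000 0.0000 -1.0000
    outer loop
      vertex 13.902 6.364 0.000
      vertex 13.902 0.000 0.000
      vertex 0.000 0.000 0.000
    endloop
  endfacet
  facet normal 0.0000 0.0000 -1.0000
    outer loop
      vertex 0.000 6.364 0.000
      vertex 13.902 6.364 0.000
      vertex 0.000 0.000 0.000
    endloop
  endfacet
  facet normal 0.0000 0.0000 1.0000
    outer loop
      vertex 0.000 0.000 25.124
      vertex 13.902 0.000 25.124
      vertex 13.902 6.364 25.124
    endloop
  endfacet
  facet normal 0.0000 0.0000 1.0000
    outer loop
      vertex 0.000 0.000 25.124
      vertex 13.902 6.364 25.124
      vertex 0.000 6.364 25.124
    endloop
  endfacet
  facet normal 0.0000 -1.0000 0.0000
    outer loop
      vertex 0.000 0.000 0.000
      vertex 13.902 0.000 0.000
      vertex 13.902 0.000 25.124
    endloop
  endfacet
  facet normal 0.0000 -1.0000 0.0000
    outer loop
      vertex 0.000 0.000 0.000
      vertex 13.902 0.000 25.124
      vertex 0.000 0.000 25.124
    endloop
  endfacet
  facet normal 0.0000 1.0000 0.0000
    outer loop
      vertex 13.902 6.364 25.124
      vertex 13.902 6.364 0.000
      vertex 0.000 6.364 0.000
    endloop
  endfacet
  facet normal 0.0000 1.0000 0.0000
    outer loop
      vertex 0.000 6.364 25.124
      vertex 13.902 6.364 25.124
      vertex 0.000 6.364 0.000
    endloop
  endfacet
  facet normal -1.0000 0.0000 0.0000
    outer loop
      vertex 0.000 6.364 25.124
      vertex 0.000 6.364 0.000
      vertex 0.000 0.000 0.000
    endloop
  endfacet
  facet normal -1.0000 0.0000 0.0000
    outer loop
      vertex 0.000 0.000 25.124
      vertex 0.000 6.364 25.124
      vertex 0.000 0.000 0.000
    endloop
  endfacet
  facet normal 1.0000 0.0000 0.0000
    outer loop
      vertex 13.902 0.000 0.000
      vertex 13.902 6.364 0.000
      vertex 13.902 6.364 25.124
    endloop
  endfacet
  facet normal 1.0000 0.0000 0.0000
    outer loop
      vertex 13.902 0.000 0.000
      vertex 13.902 6.364 25.124
      vertex 13.902 0.000 25.124
    endloop
  endfacet
endsolid part

The G0 Z moves step by Δz≈8.375 mm. Every layer's G1 loop is the same polygon, so the solid is a straight extrusion of it from z=0 to z≈25.1. Closing with flat bottom and top caps and triangulating gives 12 facets — a rectangular box, roughly 13.9 × 6.36 mm footprint and 25.1 mm tall.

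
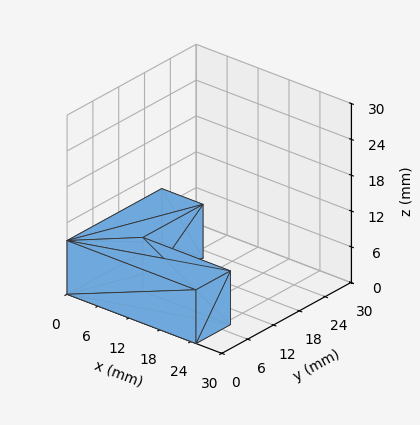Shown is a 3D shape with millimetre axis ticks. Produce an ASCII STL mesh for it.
Reading the render: the shape is an L-shaped prism: outer 25 × 22 mm, arm thicknesses ≈ 8 mm (horizontal) and 8 mm (vertical), extruded 9 mm in z (dimensions read to the nearest mm from the axis ticks). For the STL, each face is triangulated and given an outward normal.

solid part
  facet normal 0.0000 0.0000 -1.0000
    outer loop
      vertex 25.00 8.00 0.00
      vertex 25.00 0.00 0.00
      vertex 0.00 0.00 0.00
    endloop
  endfacet
  facet normal 0.0000 0.0000 -1.0000
    outer loop
      vertex 8.00 8.00 0.00
      vertex 25.00 8.00 0.00
      vertex 0.00 0.00 0.00
    endloop
  endfacet
  facet normal 0.0000 0.0000 -1.0000
    outer loop
      vertex 8.00 22.00 0.00
      vertex 8.00 8.00 0.00
      vertex 0.00 0.00 0.00
    endloop
  endfacet
  facet normal 0.0000 0.0000 -1.0000
    outer loop
      vertex 0.00 22.00 0.00
      vertex 8.00 22.00 0.00
      vertex 0.00 0.00 0.00
    endloop
  endfacet
  facet normal 0.0000 0.0000 1.0000
    outer loop
      vertex 0.00 0.00 9.00
      vertex 25.00 0.00 9.00
      vertex 25.00 8.00 9.00
    endloop
  endfacet
  facet normal 0.0000 0.0000 1.0000
    outer loop
      vertex 0.00 0.00 9.00
      vertex 25.00 8.00 9.00
      vertex 8.00 8.00 9.00
    endloop
  endfacet
  facet normal 0.0000 0.0000 1.0000
    outer loop
      vertex 0.00 0.00 9.00
      vertex 8.00 8.00 9.00
      vertex 8.00 22.00 9.00
    endloop
  endfacet
  facet normal 0.0000 0.0000 1.0000
    outer loop
      vertex 0.00 0.00 9.00
      vertex 8.00 22.00 9.00
      vertex 0.00 22.00 9.00
    endloop
  endfacet
  facet normal 0.0000 -1.0000 0.0000
    outer loop
      vertex 0.00 0.00 0.00
      vertex 25.00 0.00 0.00
      vertex 25.00 0.00 9.00
    endloop
  endfacet
  facet normal 0.0000 -1.0000 0.0000
    outer loop
      vertex 0.00 0.00 0.00
      vertex 25.00 0.00 9.00
      vertex 0.00 0.00 9.00
    endloop
  endfacet
  facet normal 1.0000 0.0000 0.0000
    outer loop
      vertex 25.00 0.00 0.00
      vertex 25.00 8.00 0.00
      vertex 25.00 8.00 9.00
    endloop
  endfacet
  facet normal 1.0000 0.0000 0.0000
    outer loop
      vertex 25.00 0.00 0.00
      vertex 25.00 8.00 9.00
      vertex 25.00 0.00 9.00
    endloop
  endfacet
  facet normal 0.0000 1.0000 0.0000
    outer loop
      vertex 25.00 8.00 0.00
      vertex 8.00 8.00 0.00
      vertex 8.00 8.00 9.00
    endloop
  endfacet
  facet normal 0.0000 1.0000 0.0000
    outer loop
      vertex 25.00 8.00 0.00
      vertex 8.00 8.00 9.00
      vertex 25.00 8.00 9.00
    endloop
  endfacet
  facet normal 1.0000 0.0000 0.0000
    outer loop
      vertex 8.00 8.00 0.00
      vertex 8.00 22.00 0.00
      vertex 8.00 22.00 9.00
    endloop
  endfacet
  facet normal 1.0000 0.0000 0.0000
    outer loop
      vertex 8.00 8.00 0.00
      vertex 8.00 22.00 9.00
      vertex 8.00 8.00 9.00
    endloop
  endfacet
  facet normal 0.0000 1.0000 0.0000
    outer loop
      vertex 8.00 22.00 0.00
      vertex 0.00 22.00 0.00
      vertex 0.00 22.00 9.00
    endloop
  endfacet
  facet normal 0.0000 1.0000 0.0000
    outer loop
      vertex 8.00 22.00 0.00
      vertex 0.00 22.00 9.00
      vertex 8.00 22.00 9.00
    endloop
  endfacet
  facet normal -1.0000 0.0000 0.0000
    outer loop
      vertex 0.00 22.00 0.00
      vertex 0.00 0.00 0.00
      vertex 0.00 0.00 9.00
    endloop
  endfacet
  facet normal -1.0000 0.0000 0.0000
    outer loop
      vertex 0.00 22.00 0.00
      vertex 0.00 0.00 9.00
      vertex 0.00 22.00 9.00
    endloop
  endfacet
endsolid part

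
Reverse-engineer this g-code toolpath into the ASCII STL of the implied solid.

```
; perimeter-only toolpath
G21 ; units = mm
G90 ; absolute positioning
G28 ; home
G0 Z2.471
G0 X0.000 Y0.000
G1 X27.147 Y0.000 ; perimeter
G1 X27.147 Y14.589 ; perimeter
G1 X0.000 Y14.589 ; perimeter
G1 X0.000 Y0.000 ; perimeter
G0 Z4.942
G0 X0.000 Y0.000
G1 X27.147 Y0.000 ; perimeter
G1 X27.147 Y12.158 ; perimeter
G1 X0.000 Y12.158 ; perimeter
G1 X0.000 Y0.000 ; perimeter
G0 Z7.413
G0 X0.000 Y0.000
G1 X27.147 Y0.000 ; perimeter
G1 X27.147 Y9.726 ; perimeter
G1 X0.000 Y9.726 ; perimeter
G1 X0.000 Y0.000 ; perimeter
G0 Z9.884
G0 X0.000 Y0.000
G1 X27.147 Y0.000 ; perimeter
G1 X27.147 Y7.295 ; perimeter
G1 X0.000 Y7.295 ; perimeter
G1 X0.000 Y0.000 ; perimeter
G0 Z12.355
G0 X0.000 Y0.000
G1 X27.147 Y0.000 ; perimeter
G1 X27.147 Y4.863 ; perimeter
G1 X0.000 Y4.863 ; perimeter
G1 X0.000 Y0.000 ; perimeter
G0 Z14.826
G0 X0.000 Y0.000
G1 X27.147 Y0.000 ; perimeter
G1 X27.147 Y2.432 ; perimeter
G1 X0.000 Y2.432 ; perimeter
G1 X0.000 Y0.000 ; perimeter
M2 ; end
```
solid part
  facet normal 0.0000 0.0000 -1.0000
    outer loop
      vertex 27.147 17.021 0.000
      vertex 27.147 0.000 0.000
      vertex 0.000 0.000 0.000
    endloop
  endfacet
  facet normal 0.0000 0.0000 -1.0000
    outer loop
      vertex 0.000 17.021 0.000
      vertex 27.147 17.021 0.000
      vertex 0.000 0.000 0.000
    endloop
  endfacet
  facet normal 0.0000 -1.0000 0.0000
    outer loop
      vertex 0.000 0.000 0.000
      vertex 27.147 0.000 0.000
      vertex 27.147 0.000 17.297
    endloop
  endfacet
  facet normal 0.0000 -1.0000 0.0000
    outer loop
      vertex 0.000 0.000 0.000
      vertex 27.147 0.000 17.297
      vertex 0.000 0.000 17.297
    endloop
  endfacet
  facet normal 0.0000 0.7128 0.7014
    outer loop
      vertex 0.000 0.000 17.297
      vertex 27.147 0.000 17.297
      vertex 27.147 17.021 0.000
    endloop
  endfacet
  facet normal 0.0000 0.7128 0.7014
    outer loop
      vertex 0.000 0.000 17.297
      vertex 27.147 17.021 0.000
      vertex 0.000 17.021 0.000
    endloop
  endfacet
  facet normal -1.0000 0.0000 0.0000
    outer loop
      vertex 0.000 0.000 17.297
      vertex 0.000 17.021 0.000
      vertex 0.000 0.000 0.000
    endloop
  endfacet
  facet normal 1.0000 0.0000 0.0000
    outer loop
      vertex 27.147 0.000 0.000
      vertex 27.147 17.021 0.000
      vertex 27.147 0.000 17.297
    endloop
  endfacet
endsolid part

The G0 Z moves step by Δz≈2.471 mm. The G1 loops shrink linearly with z, so the solid tapers from its base footprint up to z≈17.3. Closing with a flat bottom cap and the tapered top and triangulating gives 8 facets — a wedge (ramp): 27.1 × 17 mm base, rising to 17.3 mm along the y=0 edge and sloping linearly to z=0 at y=17.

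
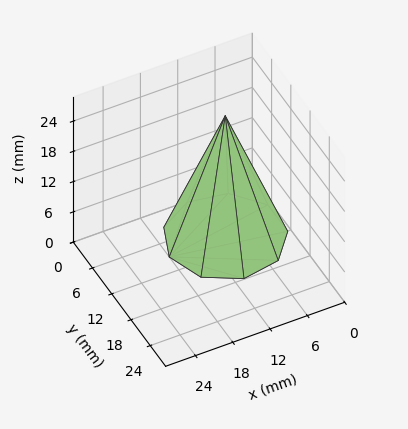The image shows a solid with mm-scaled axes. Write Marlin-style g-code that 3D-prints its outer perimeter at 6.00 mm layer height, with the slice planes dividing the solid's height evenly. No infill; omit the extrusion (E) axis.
Reading the render: the shape is a regular 9-sided pyramid, base circumscribed radius ≈ 9 mm, apex at z ≈ 24 mm (dimensions read to the nearest mm from the axis ticks). For the g-code, the solid's height is divided into equal slices at the stated Δz and each level perimeter traced with G1 moves after a G0 lift.

; perimeter-only toolpath
G21 ; units = mm
G90 ; absolute positioning
G28 ; home
; layer 1
G0 Z6.00
G0 X15.75 Y9.00
G1 X14.17 Y13.34
G1 X10.17 Y15.64
G1 X5.62 Y14.84
G1 X2.66 Y11.31
G1 X2.66 Y6.69
G1 X5.62 Y3.16
G1 X10.17 Y2.35
G1 X14.17 Y4.66
G1 X15.75 Y9.00
; layer 2
G0 Z12.00
G0 X13.50 Y9.00
G1 X12.45 Y11.89
G1 X9.78 Y13.43
G1 X6.75 Y12.89
G1 X4.77 Y10.54
G1 X4.77 Y7.46
G1 X6.75 Y5.11
G1 X9.78 Y4.57
G1 X12.45 Y6.11
G1 X13.50 Y9.00
; layer 3
G0 Z18.00
G0 X11.25 Y9.00
G1 X10.72 Y10.45
G1 X9.39 Y11.21
G1 X7.88 Y10.95
G1 X6.88 Y9.77
G1 X6.88 Y8.23
G1 X7.88 Y7.05
G1 X9.39 Y6.79
G1 X10.72 Y7.55
G1 X11.25 Y9.00
M2 ; end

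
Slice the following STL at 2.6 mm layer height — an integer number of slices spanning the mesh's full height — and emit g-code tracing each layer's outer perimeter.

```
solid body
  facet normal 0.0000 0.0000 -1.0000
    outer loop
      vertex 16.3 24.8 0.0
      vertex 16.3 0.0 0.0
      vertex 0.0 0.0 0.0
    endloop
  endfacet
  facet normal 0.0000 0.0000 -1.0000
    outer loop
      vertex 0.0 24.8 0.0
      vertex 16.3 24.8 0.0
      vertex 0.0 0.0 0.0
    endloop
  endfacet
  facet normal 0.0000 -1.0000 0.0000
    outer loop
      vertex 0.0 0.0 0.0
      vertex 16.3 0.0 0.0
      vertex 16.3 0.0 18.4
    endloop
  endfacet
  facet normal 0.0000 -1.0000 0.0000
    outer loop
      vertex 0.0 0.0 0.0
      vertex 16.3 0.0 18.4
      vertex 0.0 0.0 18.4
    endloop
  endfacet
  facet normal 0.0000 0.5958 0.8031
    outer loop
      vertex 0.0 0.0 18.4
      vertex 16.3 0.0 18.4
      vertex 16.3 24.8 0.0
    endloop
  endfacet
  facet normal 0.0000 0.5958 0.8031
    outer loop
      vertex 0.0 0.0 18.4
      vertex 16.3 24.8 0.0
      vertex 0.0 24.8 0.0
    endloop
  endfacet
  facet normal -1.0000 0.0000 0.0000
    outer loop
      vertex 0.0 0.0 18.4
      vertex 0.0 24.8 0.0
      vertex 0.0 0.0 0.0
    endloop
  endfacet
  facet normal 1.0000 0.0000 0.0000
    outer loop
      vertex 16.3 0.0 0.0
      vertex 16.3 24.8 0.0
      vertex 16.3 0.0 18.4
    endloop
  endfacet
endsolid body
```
; perimeter-only toolpath
G21 ; units = mm
G90 ; absolute positioning
G28 ; home
; layer 1
G0 Z2.6
G0 X0.0 Y0.0
G1 X16.3 Y0.0
G1 X16.3 Y21.3
G1 X0.0 Y21.3
G1 X0.0 Y0.0
; layer 2
G0 Z5.3
G0 X0.0 Y0.0
G1 X16.3 Y0.0
G1 X16.3 Y17.7
G1 X0.0 Y17.7
G1 X0.0 Y0.0
; layer 3
G0 Z7.9
G0 X0.0 Y0.0
G1 X16.3 Y0.0
G1 X16.3 Y14.2
G1 X0.0 Y14.2
G1 X0.0 Y0.0
; layer 4
G0 Z10.5
G0 X0.0 Y0.0
G1 X16.3 Y0.0
G1 X16.3 Y10.6
G1 X0.0 Y10.6
G1 X0.0 Y0.0
; layer 5
G0 Z13.1
G0 X0.0 Y0.0
G1 X16.3 Y0.0
G1 X16.3 Y7.1
G1 X0.0 Y7.1
G1 X0.0 Y0.0
; layer 6
G0 Z15.8
G0 X0.0 Y0.0
G1 X16.3 Y0.0
G1 X16.3 Y3.5
G1 X0.0 Y3.5
G1 X0.0 Y0.0
M2 ; end

The solid is a wedge (ramp): 16.3 × 24.8 mm base, rising to 18.4 mm along the y=0 edge and sloping linearly to z=0 at y=24.8. Slicing at Δz = 2.6 mm — 7 equal slices spanning the solid's height, so layer i sits at z = i·h/7 — gives 6 non-empty perimeters. Each is a 4-segment closed polygon; G0 lifts to the layer z and rapids to the start vertex, then G1 traces the edges. The cross-section shrinks linearly with z (the slice at the apex is degenerate and omitted).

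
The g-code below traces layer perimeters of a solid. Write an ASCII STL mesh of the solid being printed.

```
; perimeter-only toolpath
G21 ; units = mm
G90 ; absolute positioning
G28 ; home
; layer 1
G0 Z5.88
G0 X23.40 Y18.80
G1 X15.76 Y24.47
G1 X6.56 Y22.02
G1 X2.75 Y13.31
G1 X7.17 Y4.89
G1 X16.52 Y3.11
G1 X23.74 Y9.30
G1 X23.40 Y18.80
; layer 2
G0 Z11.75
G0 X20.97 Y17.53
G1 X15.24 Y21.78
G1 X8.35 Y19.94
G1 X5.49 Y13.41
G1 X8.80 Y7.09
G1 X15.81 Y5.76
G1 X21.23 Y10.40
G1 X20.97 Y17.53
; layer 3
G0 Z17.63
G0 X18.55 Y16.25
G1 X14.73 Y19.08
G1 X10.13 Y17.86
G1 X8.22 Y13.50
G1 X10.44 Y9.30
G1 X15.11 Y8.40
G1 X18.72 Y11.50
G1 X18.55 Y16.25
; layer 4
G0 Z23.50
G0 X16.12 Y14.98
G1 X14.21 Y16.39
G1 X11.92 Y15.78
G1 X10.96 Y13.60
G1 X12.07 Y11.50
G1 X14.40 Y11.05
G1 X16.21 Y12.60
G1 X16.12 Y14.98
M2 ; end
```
solid part
  facet normal 0.0000 0.0000 -1.0000
    outer loop
      vertex 4.78 24.10 0.00
      vertex 16.27 27.16 0.00
      vertex 25.82 20.08 0.00
    endloop
  endfacet
  facet normal 0.0000 0.0000 -1.0000
    outer loop
      vertex 0.01 13.21 0.00
      vertex 4.78 24.10 0.00
      vertex 25.82 20.08 0.00
    endloop
  endfacet
  facet normal 0.0000 0.0000 -1.0000
    outer loop
      vertex 5.54 2.69 0.00
      vertex 0.01 13.21 0.00
      vertex 25.82 20.08 0.00
    endloop
  endfacet
  facet normal 0.0000 0.0000 -1.0000
    outer loop
      vertex 17.22 0.46 0.00
      vertex 5.54 2.69 0.00
      vertex 25.82 20.08 0.00
    endloop
  endfacet
  facet normal 0.0000 0.0000 -1.0000
    outer loop
      vertex 26.25 8.20 0.00
      vertex 17.22 0.46 0.00
      vertex 25.82 20.08 0.00
    endloop
  endfacet
  facet normal 0.5491 0.7406 0.3873
    outer loop
      vertex 25.82 20.08 0.00
      vertex 16.27 27.16 0.00
      vertex 13.70 13.70 29.38
    endloop
  endfacet
  facet normal -0.2373 0.8909 0.3874
    outer loop
      vertex 16.27 27.16 0.00
      vertex 4.78 24.10 0.00
      vertex 13.70 13.70 29.38
    endloop
  endfacet
  facet normal -0.8445 0.3699 0.3873
    outer loop
      vertex 4.78 24.10 0.00
      vertex 0.01 13.21 0.00
      vertex 13.70 13.70 29.38
    endloop
  endfacet
  facet normal -0.8160 -0.4290 0.3874
    outer loop
      vertex 0.01 13.21 0.00
      vertex 5.54 2.69 0.00
      vertex 13.70 13.70 29.38
    endloop
  endfacet
  facet normal -0.1729 -0.9056 0.3874
    outer loop
      vertex 5.54 2.69 0.00
      vertex 17.22 0.46 0.00
      vertex 13.70 13.70 29.38
    endloop
  endfacet
  facet normal 0.6000 -0.7000 0.3873
    outer loop
      vertex 17.22 0.46 0.00
      vertex 26.25 8.20 0.00
      vertex 13.70 13.70 29.38
    endloop
  endfacet
  facet normal 0.9213 0.0333 0.3873
    outer loop
      vertex 26.25 8.20 0.00
      vertex 25.82 20.08 0.00
      vertex 13.70 13.70 29.38
    endloop
  endfacet
endsolid part

The G0 Z moves step by Δz≈5.88 mm. The G1 loops shrink linearly with z, so the solid tapers from its base footprint up to z≈29.4. Closing with a flat bottom cap and the tapered top and triangulating gives 12 facets — a regular 7-sided pyramid, base circumscribed radius ≈ 13.7 mm, apex at z ≈ 29.4 mm.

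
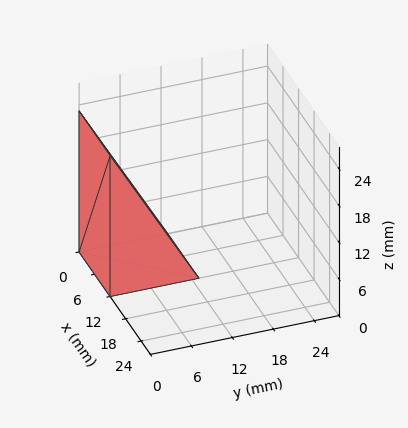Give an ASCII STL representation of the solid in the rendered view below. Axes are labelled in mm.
Reading the render: the shape is a wedge (ramp): 12 × 13 mm base, rising to 23 mm along the y=0 edge and sloping linearly to z=0 at y=13 (dimensions read to the nearest mm from the axis ticks). For the STL, each face is triangulated and given an outward normal.

solid part
  facet normal 0.0000 0.0000 -1.0000
    outer loop
      vertex 12.00 13.00 0.00
      vertex 12.00 0.00 0.00
      vertex 0.00 0.00 0.00
    endloop
  endfacet
  facet normal 0.0000 0.0000 -1.0000
    outer loop
      vertex 0.00 13.00 0.00
      vertex 12.00 13.00 0.00
      vertex 0.00 0.00 0.00
    endloop
  endfacet
  facet normal 0.0000 -1.0000 0.0000
    outer loop
      vertex 0.00 0.00 0.00
      vertex 12.00 0.00 0.00
      vertex 12.00 0.00 23.00
    endloop
  endfacet
  facet normal 0.0000 -1.0000 0.0000
    outer loop
      vertex 0.00 0.00 0.00
      vertex 12.00 0.00 23.00
      vertex 0.00 0.00 23.00
    endloop
  endfacet
  facet normal 0.0000 0.8706 0.4921
    outer loop
      vertex 0.00 0.00 23.00
      vertex 12.00 0.00 23.00
      vertex 12.00 13.00 0.00
    endloop
  endfacet
  facet normal 0.0000 0.8706 0.4921
    outer loop
      vertex 0.00 0.00 23.00
      vertex 12.00 13.00 0.00
      vertex 0.00 13.00 0.00
    endloop
  endfacet
  facet normal -1.0000 0.0000 0.0000
    outer loop
      vertex 0.00 0.00 23.00
      vertex 0.00 13.00 0.00
      vertex 0.00 0.00 0.00
    endloop
  endfacet
  facet normal 1.0000 0.0000 0.0000
    outer loop
      vertex 12.00 0.00 0.00
      vertex 12.00 13.00 0.00
      vertex 12.00 0.00 23.00
    endloop
  endfacet
endsolid part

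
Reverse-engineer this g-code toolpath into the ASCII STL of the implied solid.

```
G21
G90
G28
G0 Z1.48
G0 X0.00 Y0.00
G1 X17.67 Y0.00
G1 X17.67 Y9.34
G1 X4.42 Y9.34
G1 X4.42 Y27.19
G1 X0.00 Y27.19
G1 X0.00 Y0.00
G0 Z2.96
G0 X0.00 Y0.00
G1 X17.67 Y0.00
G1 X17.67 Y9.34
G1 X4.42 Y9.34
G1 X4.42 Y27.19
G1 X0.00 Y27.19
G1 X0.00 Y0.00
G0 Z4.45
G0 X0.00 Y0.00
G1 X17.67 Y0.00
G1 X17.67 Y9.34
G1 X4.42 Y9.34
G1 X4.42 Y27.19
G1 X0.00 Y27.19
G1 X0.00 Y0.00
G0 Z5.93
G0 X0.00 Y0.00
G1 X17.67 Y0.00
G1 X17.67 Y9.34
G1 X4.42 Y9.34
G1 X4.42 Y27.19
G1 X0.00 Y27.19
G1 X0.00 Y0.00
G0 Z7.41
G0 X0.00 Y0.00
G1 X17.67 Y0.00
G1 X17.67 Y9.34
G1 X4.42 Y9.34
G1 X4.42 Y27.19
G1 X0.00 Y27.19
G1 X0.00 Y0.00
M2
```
solid part
  facet normal 0.0000 0.0000 -1.0000
    outer loop
      vertex 17.67 9.34 0.00
      vertex 17.67 0.00 0.00
      vertex 0.00 0.00 0.00
    endloop
  endfacet
  facet normal 0.0000 0.0000 -1.0000
    outer loop
      vertex 4.42 9.34 0.00
      vertex 17.67 9.34 0.00
      vertex 0.00 0.00 0.00
    endloop
  endfacet
  facet normal 0.0000 0.0000 -1.0000
    outer loop
      vertex 4.42 27.19 0.00
      vertex 4.42 9.34 0.00
      vertex 0.00 0.00 0.00
    endloop
  endfacet
  facet normal 0.0000 0.0000 -1.0000
    outer loop
      vertex 0.00 27.19 0.00
      vertex 4.42 27.19 0.00
      vertex 0.00 0.00 0.00
    endloop
  endfacet
  facet normal 0.0000 0.0000 1.0000
    outer loop
      vertex 0.00 0.00 7.41
      vertex 17.67 0.00 7.41
      vertex 17.67 9.34 7.41
    endloop
  endfacet
  facet normal 0.0000 0.0000 1.0000
    outer loop
      vertex 0.00 0.00 7.41
      vertex 17.67 9.34 7.41
      vertex 4.42 9.34 7.41
    endloop
  endfacet
  facet normal 0.0000 0.0000 1.0000
    outer loop
      vertex 0.00 0.00 7.41
      vertex 4.42 9.34 7.41
      vertex 4.42 27.19 7.41
    endloop
  endfacet
  facet normal 0.0000 0.0000 1.0000
    outer loop
      vertex 0.00 0.00 7.41
      vertex 4.42 27.19 7.41
      vertex 0.00 27.19 7.41
    endloop
  endfacet
  facet normal 0.0000 -1.0000 0.0000
    outer loop
      vertex 0.00 0.00 0.00
      vertex 17.67 0.00 0.00
      vertex 17.67 0.00 7.41
    endloop
  endfacet
  facet normal 0.0000 -1.0000 0.0000
    outer loop
      vertex 0.00 0.00 0.00
      vertex 17.67 0.00 7.41
      vertex 0.00 0.00 7.41
    endloop
  endfacet
  facet normal 1.0000 0.0000 0.0000
    outer loop
      vertex 17.67 0.00 0.00
      vertex 17.67 9.34 0.00
      vertex 17.67 9.34 7.41
    endloop
  endfacet
  facet normal 1.0000 0.0000 0.0000
    outer loop
      vertex 17.67 0.00 0.00
      vertex 17.67 9.34 7.41
      vertex 17.67 0.00 7.41
    endloop
  endfacet
  facet normal 0.0000 1.0000 0.0000
    outer loop
      vertex 17.67 9.34 0.00
      vertex 4.42 9.34 0.00
      vertex 4.42 9.34 7.41
    endloop
  endfacet
  facet normal 0.0000 1.0000 0.0000
    outer loop
      vertex 17.67 9.34 0.00
      vertex 4.42 9.34 7.41
      vertex 17.67 9.34 7.41
    endloop
  endfacet
  facet normal 1.0000 0.0000 0.0000
    outer loop
      vertex 4.42 9.34 0.00
      vertex 4.42 27.19 0.00
      vertex 4.42 27.19 7.41
    endloop
  endfacet
  facet normal 1.0000 0.0000 0.0000
    outer loop
      vertex 4.42 9.34 0.00
      vertex 4.42 27.19 7.41
      vertex 4.42 9.34 7.41
    endloop
  endfacet
  facet normal 0.0000 1.0000 0.0000
    outer loop
      vertex 4.42 27.19 0.00
      vertex 0.00 27.19 0.00
      vertex 0.00 27.19 7.41
    endloop
  endfacet
  facet normal 0.0000 1.0000 0.0000
    outer loop
      vertex 4.42 27.19 0.00
      vertex 0.00 27.19 7.41
      vertex 4.42 27.19 7.41
    endloop
  endfacet
  facet normal -1.0000 0.0000 0.0000
    outer loop
      vertex 0.00 27.19 0.00
      vertex 0.00 0.00 0.00
      vertex 0.00 0.00 7.41
    endloop
  endfacet
  facet normal -1.0000 0.0000 0.0000
    outer loop
      vertex 0.00 27.19 0.00
      vertex 0.00 0.00 7.41
      vertex 0.00 27.19 7.41
    endloop
  endfacet
endsolid part

The G0 Z moves step by Δz≈1.48 mm. Every layer's G1 loop is the same polygon, so the solid is a straight extrusion of it from z=0 to z≈7.41. Closing with flat bottom and top caps and triangulating gives 20 facets — an L-shaped prism: outer 17.7 × 27.2 mm, arm thicknesses ≈ 9.34 mm (horizontal) and 4.42 mm (vertical), extruded 7.41 mm in z.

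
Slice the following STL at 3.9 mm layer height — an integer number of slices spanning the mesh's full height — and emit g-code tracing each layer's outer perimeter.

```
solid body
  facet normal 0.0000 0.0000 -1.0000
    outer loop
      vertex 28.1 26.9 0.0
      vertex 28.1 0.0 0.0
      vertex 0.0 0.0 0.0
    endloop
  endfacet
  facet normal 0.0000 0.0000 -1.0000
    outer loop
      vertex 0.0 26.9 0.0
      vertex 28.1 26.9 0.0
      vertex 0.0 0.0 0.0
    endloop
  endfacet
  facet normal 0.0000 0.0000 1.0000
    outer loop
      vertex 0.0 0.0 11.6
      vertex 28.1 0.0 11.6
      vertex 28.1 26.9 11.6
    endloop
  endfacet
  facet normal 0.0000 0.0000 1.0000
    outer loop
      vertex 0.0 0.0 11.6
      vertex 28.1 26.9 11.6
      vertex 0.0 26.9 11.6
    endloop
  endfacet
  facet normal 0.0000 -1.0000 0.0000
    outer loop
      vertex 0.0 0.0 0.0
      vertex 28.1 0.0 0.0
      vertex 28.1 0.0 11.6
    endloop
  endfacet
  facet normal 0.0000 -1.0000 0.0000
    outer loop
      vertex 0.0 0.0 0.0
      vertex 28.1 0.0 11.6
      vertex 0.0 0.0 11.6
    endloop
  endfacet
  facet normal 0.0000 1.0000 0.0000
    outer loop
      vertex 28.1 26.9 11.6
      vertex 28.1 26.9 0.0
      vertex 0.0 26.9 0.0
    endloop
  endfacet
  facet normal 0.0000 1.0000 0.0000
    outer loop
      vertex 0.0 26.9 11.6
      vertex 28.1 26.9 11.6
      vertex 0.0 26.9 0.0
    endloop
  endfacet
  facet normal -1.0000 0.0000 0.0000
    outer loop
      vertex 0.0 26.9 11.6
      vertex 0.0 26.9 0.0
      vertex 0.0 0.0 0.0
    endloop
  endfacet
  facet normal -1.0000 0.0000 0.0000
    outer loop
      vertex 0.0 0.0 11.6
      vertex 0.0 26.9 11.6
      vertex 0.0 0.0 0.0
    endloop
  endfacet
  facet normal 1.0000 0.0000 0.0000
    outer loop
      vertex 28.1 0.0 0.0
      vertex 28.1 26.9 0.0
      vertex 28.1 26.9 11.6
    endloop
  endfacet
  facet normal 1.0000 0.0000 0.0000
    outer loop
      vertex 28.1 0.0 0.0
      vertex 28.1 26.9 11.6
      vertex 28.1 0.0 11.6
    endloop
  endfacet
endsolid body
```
; perimeter-only toolpath
G21 ; units = mm
G90 ; absolute positioning
G28 ; home
; layer 1
G0 Z3.9
G0 X0.0 Y0.0
G1 X28.1 Y0.0
G1 X28.1 Y26.9
G1 X0.0 Y26.9
G1 X0.0 Y0.0
; layer 2
G0 Z7.7
G0 X0.0 Y0.0
G1 X28.1 Y0.0
G1 X28.1 Y26.9
G1 X0.0 Y26.9
G1 X0.0 Y0.0
; layer 3
G0 Z11.6
G0 X0.0 Y0.0
G1 X28.1 Y0.0
G1 X28.1 Y26.9
G1 X0.0 Y26.9
G1 X0.0 Y0.0
M2 ; end

The solid is a rectangular box, roughly 28.1 × 26.9 mm footprint and 11.6 mm tall. Slicing at Δz = 3.9 mm — 3 equal slices spanning the solid's height, so layer i sits at z = i·h/3 — gives 3 non-empty perimeters. Each is a 4-segment closed polygon; G0 lifts to the layer z and rapids to the start vertex, then G1 traces the edges.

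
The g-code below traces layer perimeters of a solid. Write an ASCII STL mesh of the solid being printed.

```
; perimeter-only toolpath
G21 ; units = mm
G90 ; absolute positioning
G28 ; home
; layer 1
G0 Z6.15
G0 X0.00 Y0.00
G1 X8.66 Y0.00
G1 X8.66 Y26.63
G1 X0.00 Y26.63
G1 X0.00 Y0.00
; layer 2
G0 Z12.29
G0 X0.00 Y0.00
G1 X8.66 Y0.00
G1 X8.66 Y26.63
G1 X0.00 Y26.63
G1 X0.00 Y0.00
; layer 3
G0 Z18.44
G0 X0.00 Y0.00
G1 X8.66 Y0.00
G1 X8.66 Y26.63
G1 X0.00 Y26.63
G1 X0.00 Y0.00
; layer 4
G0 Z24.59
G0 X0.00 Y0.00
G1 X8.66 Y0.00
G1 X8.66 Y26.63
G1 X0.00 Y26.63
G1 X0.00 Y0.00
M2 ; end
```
solid part
  facet normal 0.0000 0.0000 -1.0000
    outer loop
      vertex 8.66 26.63 0.00
      vertex 8.66 0.00 0.00
      vertex 0.00 0.00 0.00
    endloop
  endfacet
  facet normal 0.0000 0.0000 -1.0000
    outer loop
      vertex 0.00 26.63 0.00
      vertex 8.66 26.63 0.00
      vertex 0.00 0.00 0.00
    endloop
  endfacet
  facet normal 0.0000 0.0000 1.0000
    outer loop
      vertex 0.00 0.00 24.59
      vertex 8.66 0.00 24.59
      vertex 8.66 26.63 24.59
    endloop
  endfacet
  facet normal 0.0000 0.0000 1.0000
    outer loop
      vertex 0.00 0.00 24.59
      vertex 8.66 26.63 24.59
      vertex 0.00 26.63 24.59
    endloop
  endfacet
  facet normal 0.0000 -1.0000 0.0000
    outer loop
      vertex 0.00 0.00 0.00
      vertex 8.66 0.00 0.00
      vertex 8.66 0.00 24.59
    endloop
  endfacet
  facet normal 0.0000 -1.0000 0.0000
    outer loop
      vertex 0.00 0.00 0.00
      vertex 8.66 0.00 24.59
      vertex 0.00 0.00 24.59
    endloop
  endfacet
  facet normal 0.0000 1.0000 0.0000
    outer loop
      vertex 8.66 26.63 24.59
      vertex 8.66 26.63 0.00
      vertex 0.00 26.63 0.00
    endloop
  endfacet
  facet normal 0.0000 1.0000 0.0000
    outer loop
      vertex 0.00 26.63 24.59
      vertex 8.66 26.63 24.59
      vertex 0.00 26.63 0.00
    endloop
  endfacet
  facet normal -1.0000 0.0000 0.0000
    outer loop
      vertex 0.00 26.63 24.59
      vertex 0.00 26.63 0.00
      vertex 0.00 0.00 0.00
    endloop
  endfacet
  facet normal -1.0000 0.0000 0.0000
    outer loop
      vertex 0.00 0.00 24.59
      vertex 0.00 26.63 24.59
      vertex 0.00 0.00 0.00
    endloop
  endfacet
  facet normal 1.0000 0.0000 0.0000
    outer loop
      vertex 8.66 0.00 0.00
      vertex 8.66 26.63 0.00
      vertex 8.66 26.63 24.59
    endloop
  endfacet
  facet normal 1.0000 0.0000 0.0000
    outer loop
      vertex 8.66 0.00 0.00
      vertex 8.66 26.63 24.59
      vertex 8.66 0.00 24.59
    endloop
  endfacet
endsolid part

The G0 Z moves step by Δz≈6.15 mm. Every layer's G1 loop is the same polygon, so the solid is a straight extrusion of it from z=0 to z≈24.6. Closing with flat bottom and top caps and triangulating gives 12 facets — a rectangular box, roughly 8.66 × 26.6 mm footprint and 24.6 mm tall.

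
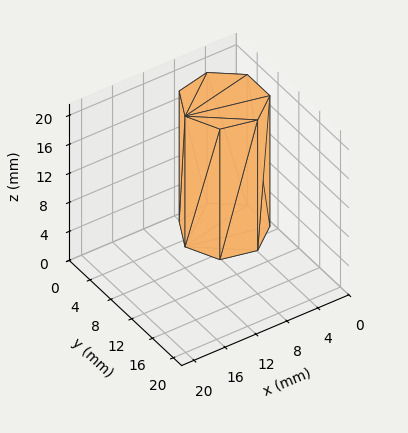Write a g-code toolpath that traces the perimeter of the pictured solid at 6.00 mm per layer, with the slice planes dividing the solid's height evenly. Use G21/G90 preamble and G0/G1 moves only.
Reading the render: the shape is a regular 7-sided prism (a cylinder approximated with 7 flat sides), circumscribed radius ≈ 5 mm, height ≈ 18 mm (dimensions read to the nearest mm from the axis ticks). For the g-code, the solid's height is divided into equal slices at the stated Δz and each level perimeter traced with G1 moves after a G0 lift.

; perimeter-only toolpath
G21 ; units = mm
G90 ; absolute positioning
G28 ; home
; layer 1
G0 Z6.00
G0 X10.00 Y5.00
G1 X8.12 Y8.91
G1 X3.89 Y9.87
G1 X0.50 Y7.17
G1 X0.50 Y2.83
G1 X3.89 Y0.13
G1 X8.12 Y1.09
G1 X10.00 Y5.00
; layer 2
G0 Z12.00
G0 X10.00 Y5.00
G1 X8.12 Y8.91
G1 X3.89 Y9.87
G1 X0.50 Y7.17
G1 X0.50 Y2.83
G1 X3.89 Y0.13
G1 X8.12 Y1.09
G1 X10.00 Y5.00
; layer 3
G0 Z18.00
G0 X10.00 Y5.00
G1 X8.12 Y8.91
G1 X3.89 Y9.87
G1 X0.50 Y7.17
G1 X0.50 Y2.83
G1 X3.89 Y0.13
G1 X8.12 Y1.09
G1 X10.00 Y5.00
M2 ; end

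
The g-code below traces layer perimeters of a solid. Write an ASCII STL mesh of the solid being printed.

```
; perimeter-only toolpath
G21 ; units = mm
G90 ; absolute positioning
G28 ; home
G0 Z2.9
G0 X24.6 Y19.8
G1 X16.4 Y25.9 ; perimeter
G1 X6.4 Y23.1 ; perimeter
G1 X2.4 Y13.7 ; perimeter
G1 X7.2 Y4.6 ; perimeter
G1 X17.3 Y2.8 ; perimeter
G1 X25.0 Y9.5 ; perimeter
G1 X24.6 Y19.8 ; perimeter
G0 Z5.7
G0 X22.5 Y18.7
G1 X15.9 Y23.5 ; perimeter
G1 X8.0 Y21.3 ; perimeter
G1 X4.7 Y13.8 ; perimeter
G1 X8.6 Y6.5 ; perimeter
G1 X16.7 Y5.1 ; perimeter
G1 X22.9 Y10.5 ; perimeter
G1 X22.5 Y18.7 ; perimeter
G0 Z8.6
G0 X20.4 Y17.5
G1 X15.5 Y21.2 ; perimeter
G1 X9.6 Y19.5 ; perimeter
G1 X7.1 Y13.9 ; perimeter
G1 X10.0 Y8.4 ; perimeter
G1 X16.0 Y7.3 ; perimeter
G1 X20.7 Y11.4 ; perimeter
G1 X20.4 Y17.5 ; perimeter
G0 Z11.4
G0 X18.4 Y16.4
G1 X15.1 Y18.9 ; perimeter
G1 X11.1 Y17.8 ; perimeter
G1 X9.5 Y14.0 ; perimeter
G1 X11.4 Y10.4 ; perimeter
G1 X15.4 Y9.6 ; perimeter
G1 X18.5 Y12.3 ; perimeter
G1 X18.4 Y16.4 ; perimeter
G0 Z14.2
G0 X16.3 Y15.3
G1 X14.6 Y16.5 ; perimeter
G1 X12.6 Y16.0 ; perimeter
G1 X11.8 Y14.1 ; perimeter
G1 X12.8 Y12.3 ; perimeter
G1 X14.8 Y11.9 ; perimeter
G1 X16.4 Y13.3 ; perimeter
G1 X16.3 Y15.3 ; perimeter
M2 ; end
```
solid part
  facet normal 0.0000 0.0000 -1.0000
    outer loop
      vertex 4.9 24.9 0.0
      vertex 16.8 28.2 0.0
      vertex 26.7 20.9 0.0
    endloop
  endfacet
  facet normal 0.0000 0.0000 -1.0000
    outer loop
      vertex 0.0 13.6 0.0
      vertex 4.9 24.9 0.0
      vertex 26.7 20.9 0.0
    endloop
  endfacet
  facet normal 0.0000 0.0000 -1.0000
    outer loop
      vertex 5.8 2.7 0.0
      vertex 0.0 13.6 0.0
      vertex 26.7 20.9 0.0
    endloop
  endfacet
  facet normal 0.0000 0.0000 -1.0000
    outer loop
      vertex 17.9 0.5 0.0
      vertex 5.8 2.7 0.0
      vertex 26.7 20.9 0.0
    endloop
  endfacet
  facet normal 0.0000 0.0000 -1.0000
    outer loop
      vertex 27.2 8.6 0.0
      vertex 17.9 0.5 0.0
      vertex 26.7 20.9 0.0
    endloop
  endfacet
  facet normal 0.4750 0.6441 0.5996
    outer loop
      vertex 26.7 20.9 0.0
      vertex 16.8 28.2 0.0
      vertex 14.2 14.2 17.1
    endloop
  endfacet
  facet normal -0.2140 0.7715 0.5991
    outer loop
      vertex 16.8 28.2 0.0
      vertex 4.9 24.9 0.0
      vertex 14.2 14.2 17.1
    endloop
  endfacet
  facet normal -0.7347 0.3186 0.5989
    outer loop
      vertex 4.9 24.9 0.0
      vertex 0.0 13.6 0.0
      vertex 14.2 14.2 17.1
    endloop
  endfacet
  facet normal -0.7064 -0.3759 0.5998
    outer loop
      vertex 0.0 13.6 0.0
      vertex 5.8 2.7 0.0
      vertex 14.2 14.2 17.1
    endloop
  endfacet
  facet normal -0.1431 -0.7873 0.5998
    outer loop
      vertex 5.8 2.7 0.0
      vertex 17.9 0.5 0.0
      vertex 14.2 14.2 17.1
    endloop
  endfacet
  facet normal 0.5264 -0.6043 0.5981
    outer loop
      vertex 17.9 0.5 0.0
      vertex 27.2 8.6 0.0
      vertex 14.2 14.2 17.1
    endloop
  endfacet
  facet normal 0.8008 0.0326 0.5981
    outer loop
      vertex 27.2 8.6 0.0
      vertex 26.7 20.9 0.0
      vertex 14.2 14.2 17.1
    endloop
  endfacet
endsolid part

The G0 Z moves step by Δz≈2.9 mm. The G1 loops shrink linearly with z, so the solid tapers from its base footprint up to z≈17.1. Closing with a flat bottom cap and the tapered top and triangulating gives 12 facets — a regular 7-sided pyramid, base circumscribed radius ≈ 14.2 mm, apex at z ≈ 17.1 mm.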